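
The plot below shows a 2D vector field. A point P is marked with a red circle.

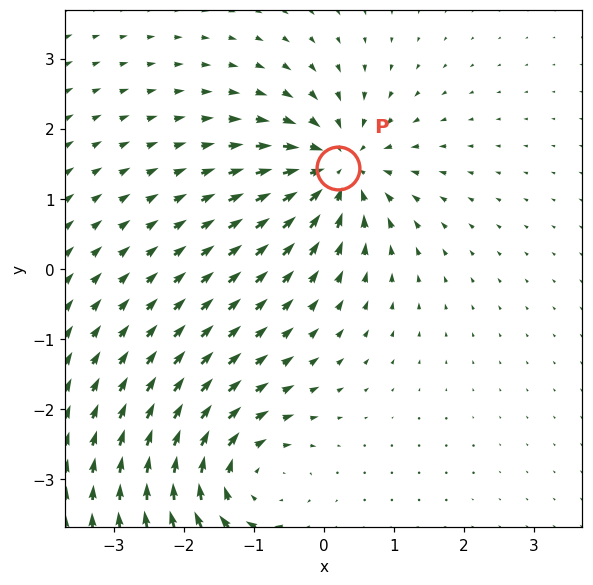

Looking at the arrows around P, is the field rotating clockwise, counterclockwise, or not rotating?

Near P at (0.2, 1.4) the arrows show no circulation. The curl there is ≈0.

not rotating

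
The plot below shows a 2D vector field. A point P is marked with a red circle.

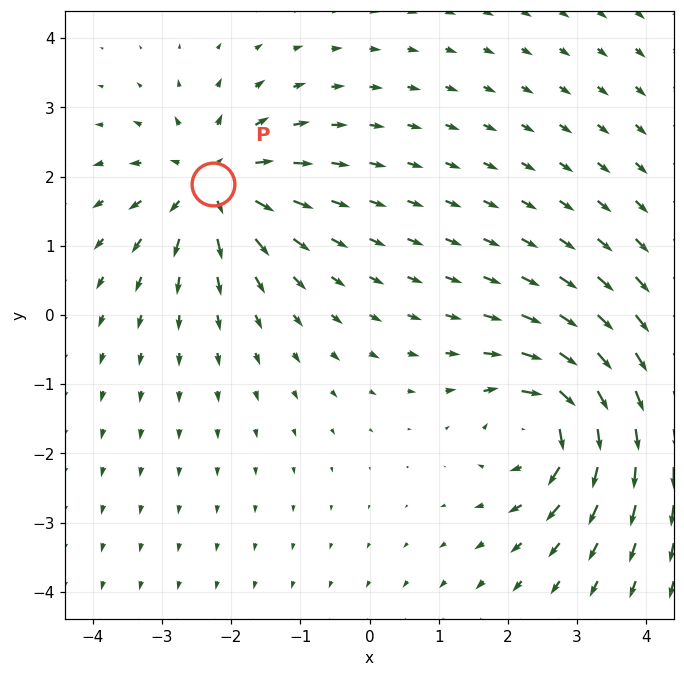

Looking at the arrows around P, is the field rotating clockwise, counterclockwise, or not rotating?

Near P at (-2.3, 1.9) the arrows show no circulation. The curl there is ≈0.

not rotating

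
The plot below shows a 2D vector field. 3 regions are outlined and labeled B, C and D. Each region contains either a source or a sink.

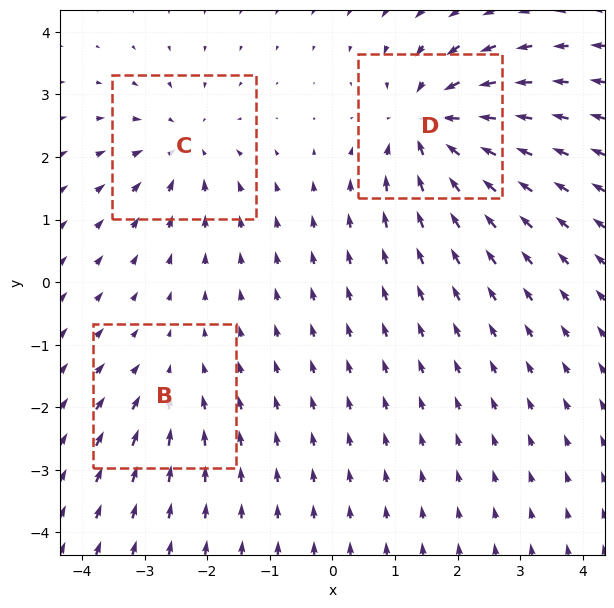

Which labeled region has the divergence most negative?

Divergence at each region's feature centre — B: about -2, C: about -4, D: about -6. Region D is most negative.

D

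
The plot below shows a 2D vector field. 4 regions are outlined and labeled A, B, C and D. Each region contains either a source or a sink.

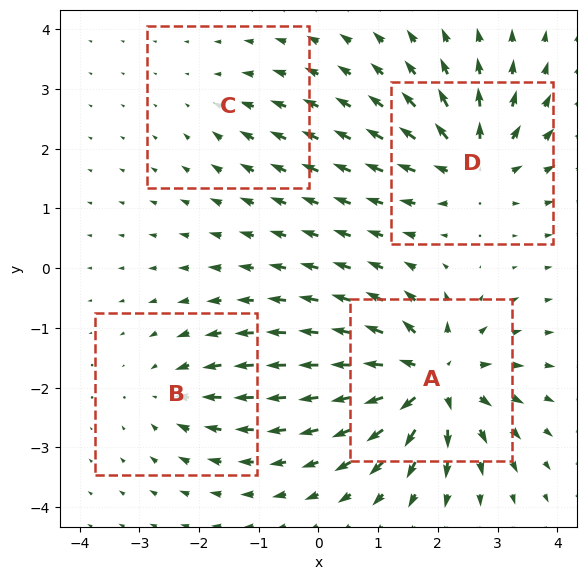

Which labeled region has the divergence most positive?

A

Divergence at each region's feature centre — A: about +9, B: about -4, C: about -3, D: about +7. Region A is most positive.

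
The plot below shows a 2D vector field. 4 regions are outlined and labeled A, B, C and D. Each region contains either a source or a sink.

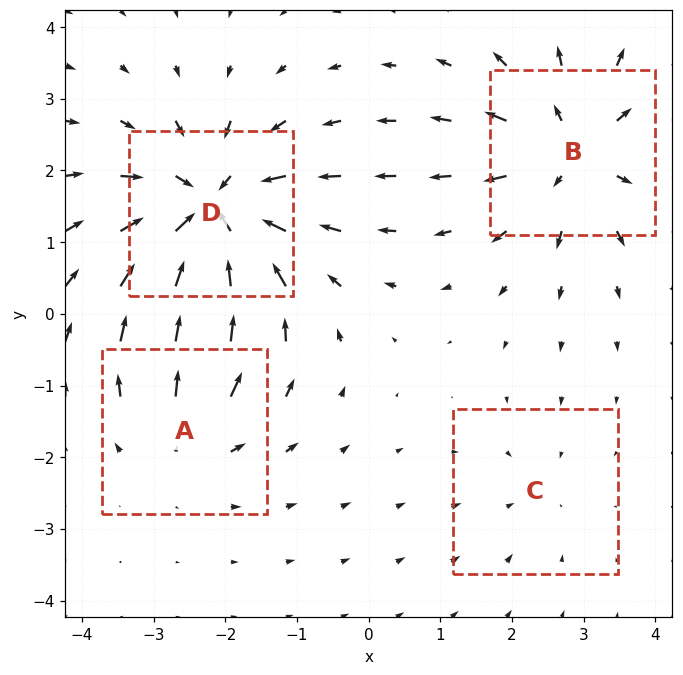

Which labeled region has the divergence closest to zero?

Divergence at each region's feature centre — A: about +4, B: about +5, C: about -2, D: about -7. Region C is closest to zero.

C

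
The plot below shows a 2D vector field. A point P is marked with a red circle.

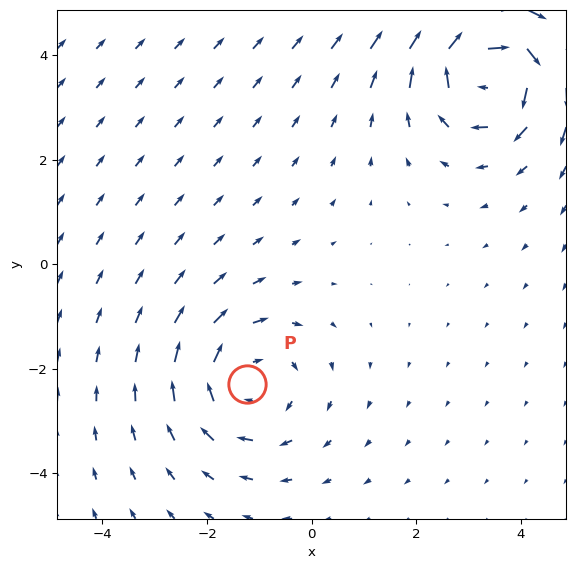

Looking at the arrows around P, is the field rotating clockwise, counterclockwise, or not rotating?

clockwise

Near P at (-1.2, -2.3) the arrows circulate clockwise. The curl (z-component) there is about -3; negative curl means clockwise rotation.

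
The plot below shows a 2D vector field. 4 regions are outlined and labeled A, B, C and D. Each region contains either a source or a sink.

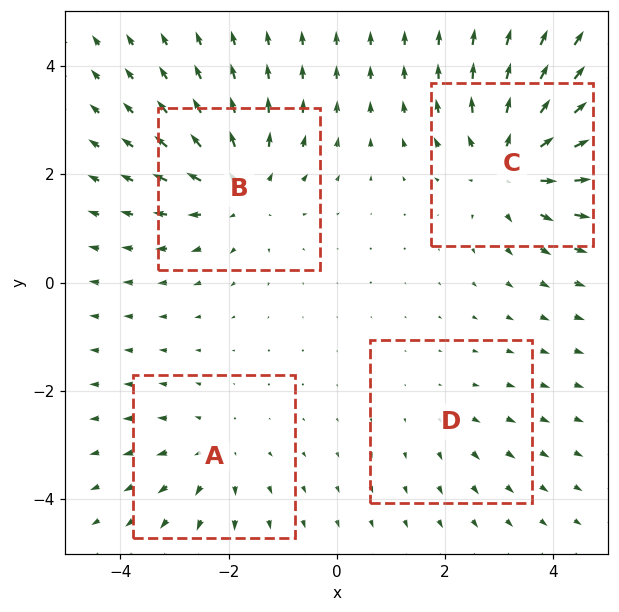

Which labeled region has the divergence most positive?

C

Divergence at each region's feature centre — A: about +3, B: about +5, C: about +6, D: about +2. Region C is most positive.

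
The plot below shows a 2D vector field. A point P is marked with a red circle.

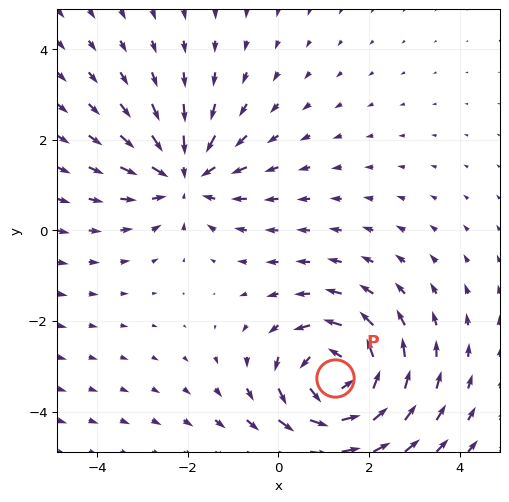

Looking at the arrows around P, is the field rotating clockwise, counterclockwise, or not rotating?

Near P at (1.2, -3.3) the arrows circulate counterclockwise. The curl (z-component) there is about +4; positive curl means counterclockwise rotation.

counterclockwise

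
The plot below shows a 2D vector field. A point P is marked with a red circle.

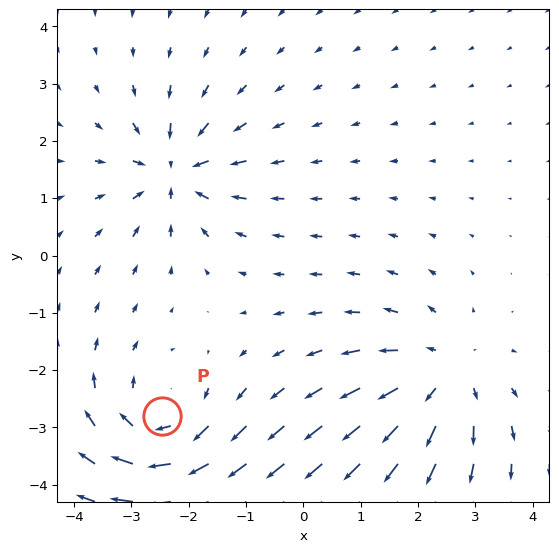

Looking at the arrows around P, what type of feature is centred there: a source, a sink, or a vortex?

vortex

At P (-2.5, -2.8) the arrows circulate clockwise. Divergence ≈0, curl about -4 — near-zero divergence with nonzero curl is a vortex.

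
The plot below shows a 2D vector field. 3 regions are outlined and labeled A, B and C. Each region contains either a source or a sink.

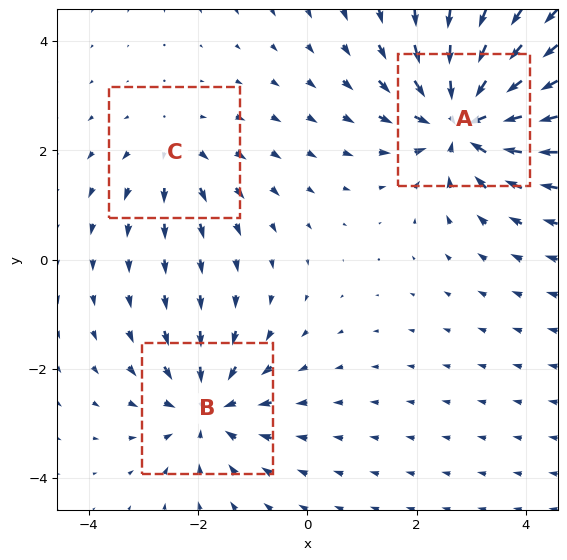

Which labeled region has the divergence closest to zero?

C

Divergence at each region's feature centre — A: about -5, B: about -3, C: about +2. Region C is closest to zero.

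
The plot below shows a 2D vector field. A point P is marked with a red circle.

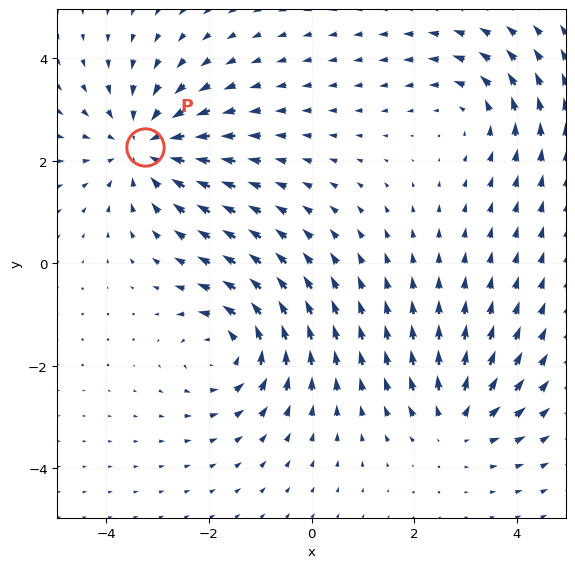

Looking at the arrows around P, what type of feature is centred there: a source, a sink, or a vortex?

sink

At P (-3.2, 2.3) the arrows converge inward. Divergence about -4, curl ≈0 — negative divergence with near-zero curl is a sink.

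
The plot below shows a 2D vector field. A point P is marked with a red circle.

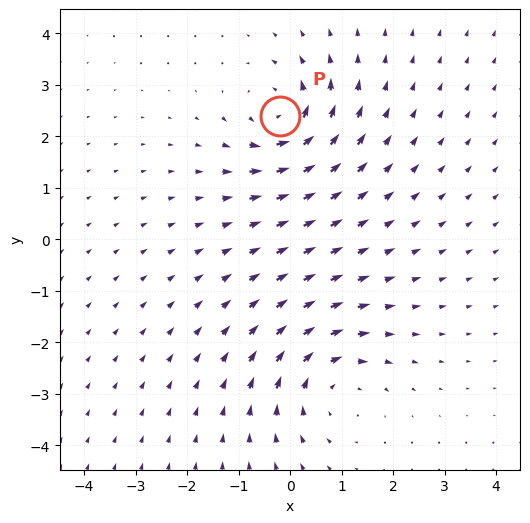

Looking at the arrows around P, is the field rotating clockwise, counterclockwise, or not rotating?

counterclockwise

Near P at (-0.2, 2.4) the arrows circulate counterclockwise. The curl (z-component) there is about +6; positive curl means counterclockwise rotation.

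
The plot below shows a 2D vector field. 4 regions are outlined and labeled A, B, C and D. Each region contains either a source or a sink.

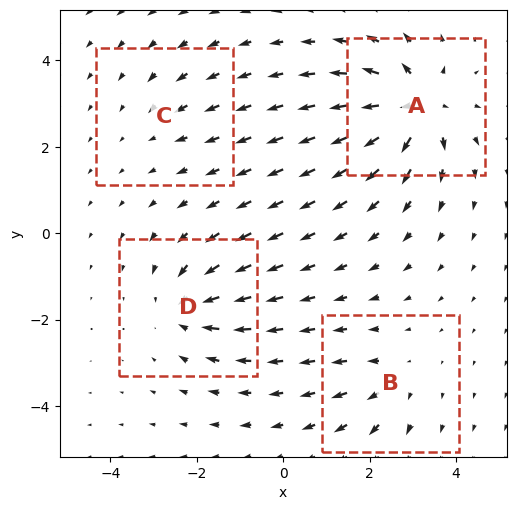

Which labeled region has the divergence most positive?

A

Divergence at each region's feature centre — A: about +7, B: about +3, C: about -2, D: about -5. Region A is most positive.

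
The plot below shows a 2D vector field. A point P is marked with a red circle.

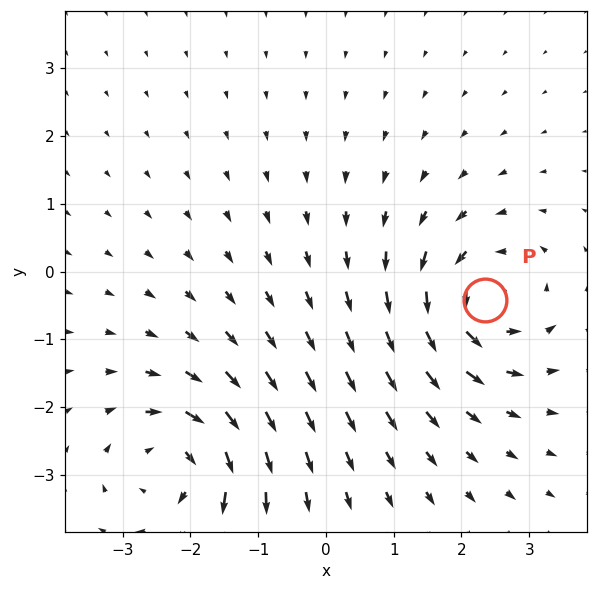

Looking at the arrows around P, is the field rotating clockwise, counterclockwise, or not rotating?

Near P at (2.3, -0.4) the arrows circulate counterclockwise. The curl (z-component) there is about +5; positive curl means counterclockwise rotation.

counterclockwise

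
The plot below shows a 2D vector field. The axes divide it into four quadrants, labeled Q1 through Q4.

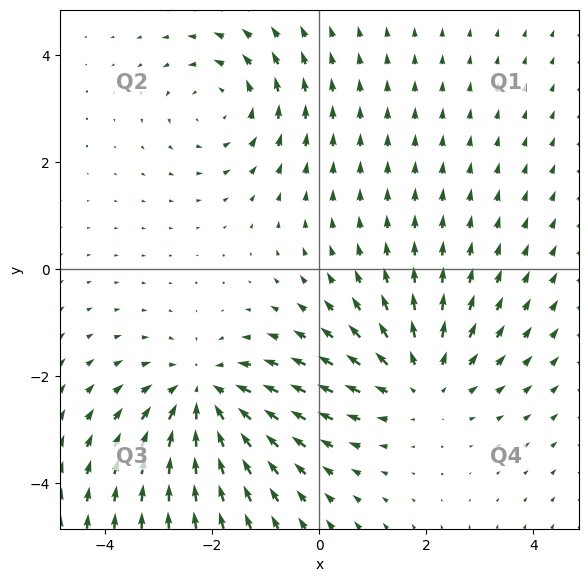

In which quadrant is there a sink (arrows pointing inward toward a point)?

The sink sits at approximately (-2.1, -2.4), which lies in quadrant Q3. The divergence there is about -4, negative as expected for a sink.

Q3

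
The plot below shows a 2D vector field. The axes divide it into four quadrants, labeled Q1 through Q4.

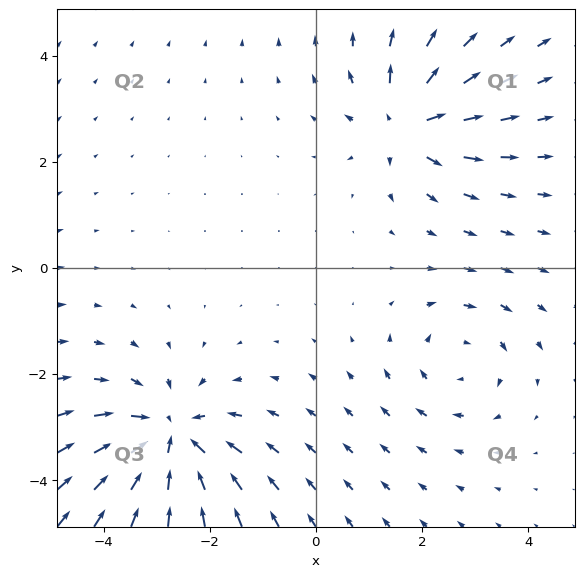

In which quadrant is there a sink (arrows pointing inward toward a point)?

Q3

The sink sits at approximately (-2.8, -3.2), which lies in quadrant Q3. The divergence there is about -5, negative as expected for a sink.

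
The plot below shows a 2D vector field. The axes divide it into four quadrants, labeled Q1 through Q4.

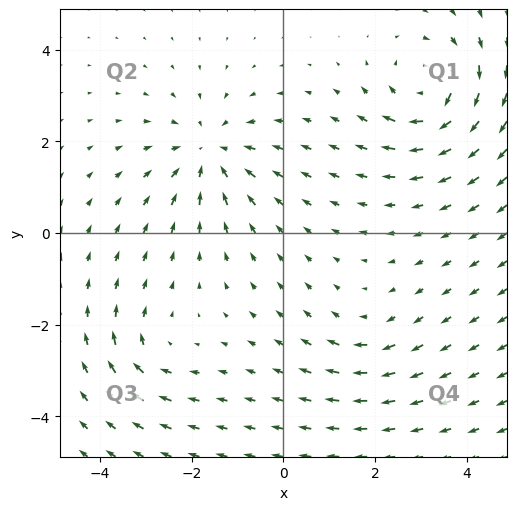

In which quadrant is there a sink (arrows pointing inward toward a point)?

The sink sits at approximately (-1.6, 1.8), which lies in quadrant Q2. The divergence there is about -4, negative as expected for a sink.

Q2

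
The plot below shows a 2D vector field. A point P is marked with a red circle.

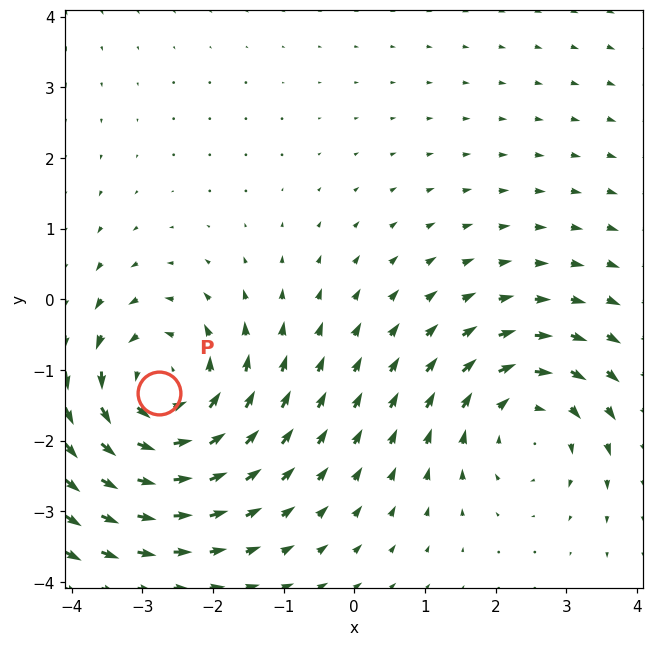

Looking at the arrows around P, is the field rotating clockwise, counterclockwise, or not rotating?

Near P at (-2.8, -1.3) the arrows circulate counterclockwise. The curl (z-component) there is about +4; positive curl means counterclockwise rotation.

counterclockwise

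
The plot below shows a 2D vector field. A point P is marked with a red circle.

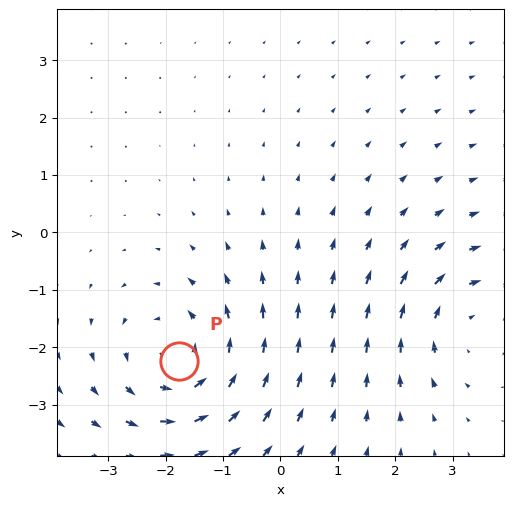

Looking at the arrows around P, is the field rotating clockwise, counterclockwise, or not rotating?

counterclockwise

Near P at (-1.8, -2.2) the arrows circulate counterclockwise. The curl (z-component) there is about +4; positive curl means counterclockwise rotation.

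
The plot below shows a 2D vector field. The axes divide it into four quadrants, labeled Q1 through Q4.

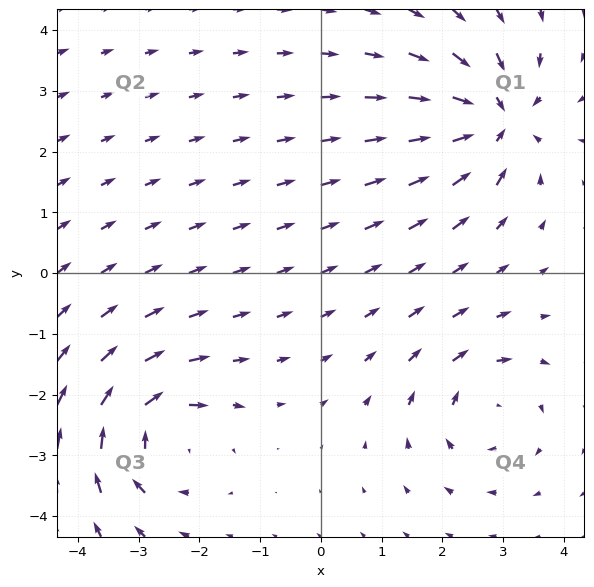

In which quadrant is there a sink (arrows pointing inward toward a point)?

The sink sits at approximately (2.9, 2.5), which lies in quadrant Q1. The divergence there is about -6, negative as expected for a sink.

Q1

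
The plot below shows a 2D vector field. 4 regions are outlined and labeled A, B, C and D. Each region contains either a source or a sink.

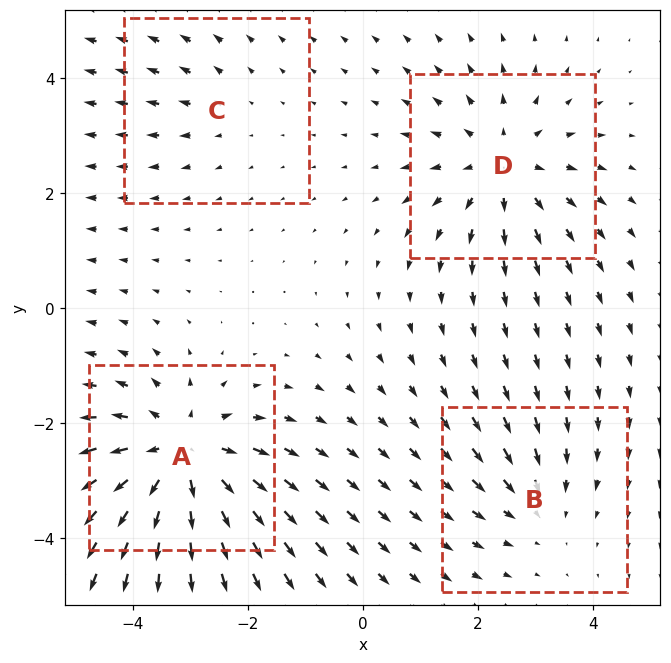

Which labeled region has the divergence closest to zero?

Divergence at each region's feature centre — A: about +7, B: about -3, C: about +2, D: about +5. Region C is closest to zero.

C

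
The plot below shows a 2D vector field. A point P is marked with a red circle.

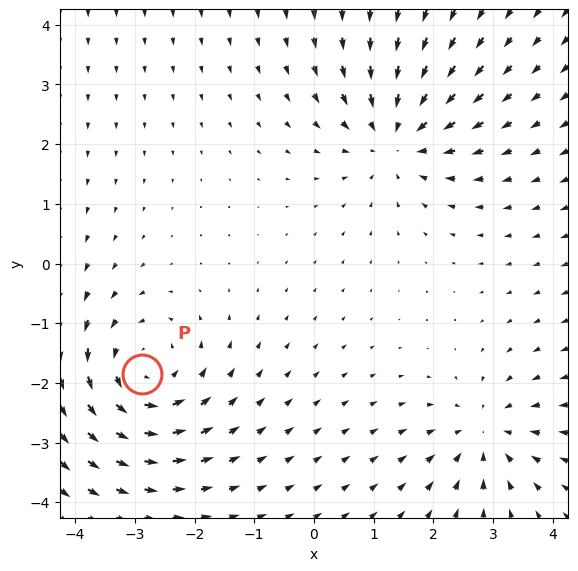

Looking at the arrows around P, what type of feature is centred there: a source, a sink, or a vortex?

At P (-2.9, -1.8) the arrows circulate counterclockwise. Divergence ≈0, curl about +4 — near-zero divergence with nonzero curl is a vortex.

vortex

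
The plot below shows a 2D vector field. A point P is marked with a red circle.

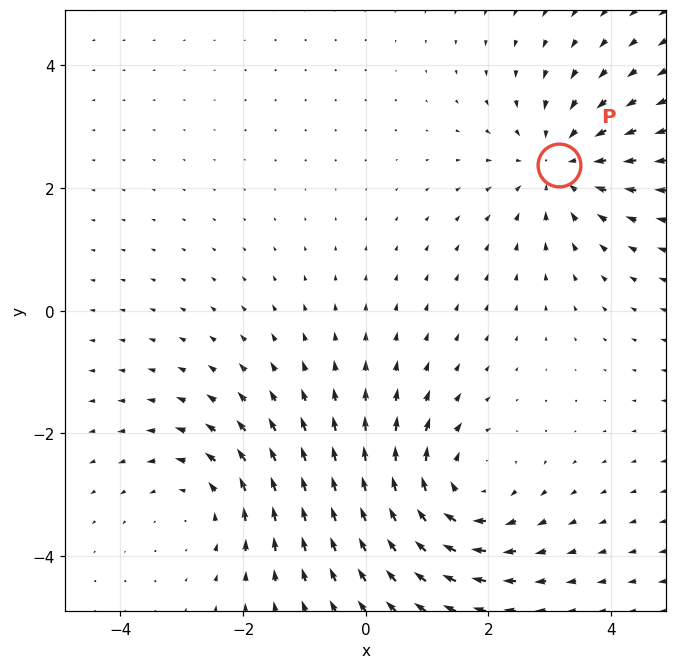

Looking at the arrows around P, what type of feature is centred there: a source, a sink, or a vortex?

sink

At P (3.2, 2.4) the arrows converge inward. Divergence about -3, curl ≈0 — negative divergence with near-zero curl is a sink.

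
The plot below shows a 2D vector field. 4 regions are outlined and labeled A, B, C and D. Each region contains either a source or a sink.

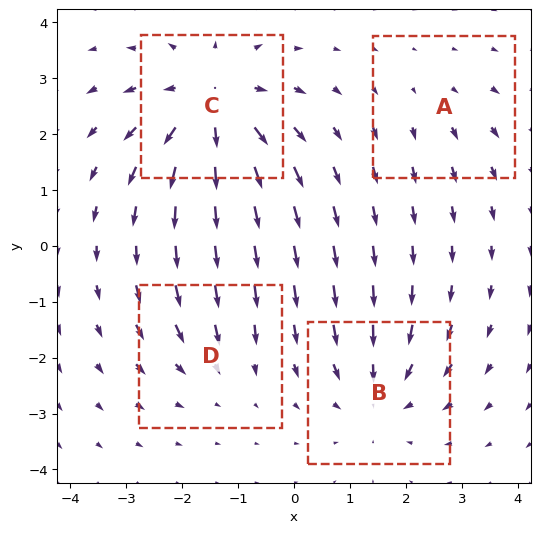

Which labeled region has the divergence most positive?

C

Divergence at each region's feature centre — A: about +2, B: about -4, C: about +6, D: about -3. Region C is most positive.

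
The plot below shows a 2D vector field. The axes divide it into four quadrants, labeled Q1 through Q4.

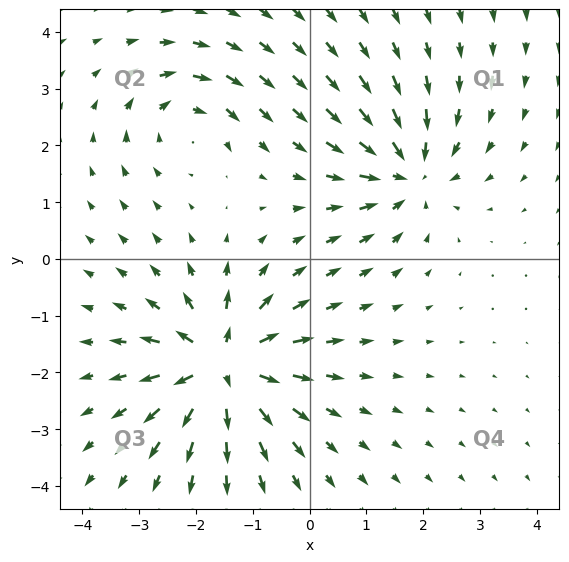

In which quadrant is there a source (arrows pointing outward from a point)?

The source sits at approximately (-1.5, -1.9), which lies in quadrant Q3. The divergence there is about +7, positive as expected for a source.

Q3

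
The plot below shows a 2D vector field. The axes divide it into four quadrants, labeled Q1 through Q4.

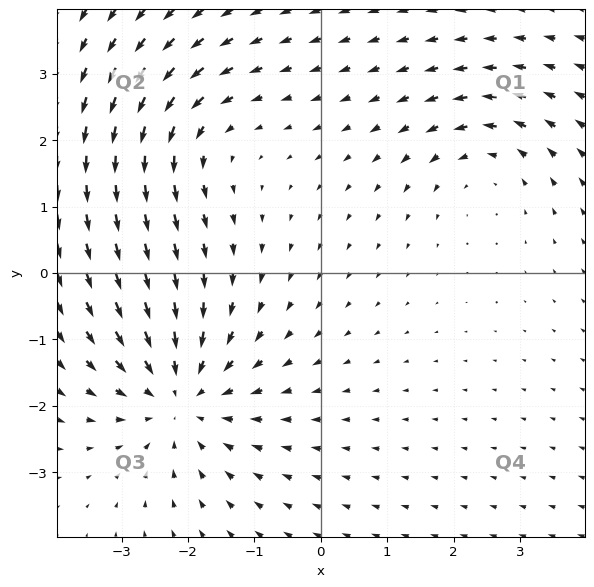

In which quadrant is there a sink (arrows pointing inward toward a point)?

The sink sits at approximately (-2.1, -1.9), which lies in quadrant Q3. The divergence there is about -4, negative as expected for a sink.

Q3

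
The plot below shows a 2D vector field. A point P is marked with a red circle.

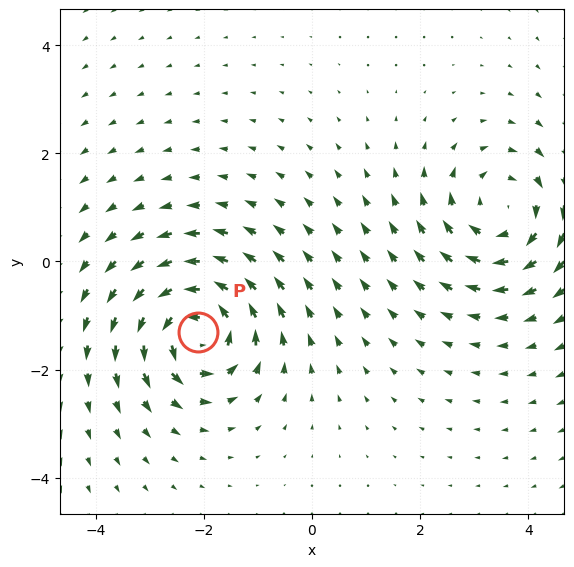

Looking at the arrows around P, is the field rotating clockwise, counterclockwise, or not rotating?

Near P at (-2.1, -1.3) the arrows circulate counterclockwise. The curl (z-component) there is about +6; positive curl means counterclockwise rotation.

counterclockwise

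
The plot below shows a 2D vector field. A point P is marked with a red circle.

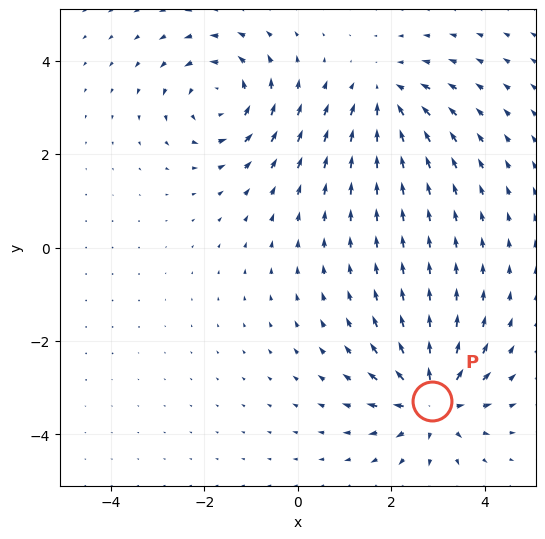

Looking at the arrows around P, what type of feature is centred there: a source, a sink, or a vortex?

At P (2.9, -3.3) the arrows spread outward. Divergence about +6, curl ≈0 — positive divergence with near-zero curl is a source.

source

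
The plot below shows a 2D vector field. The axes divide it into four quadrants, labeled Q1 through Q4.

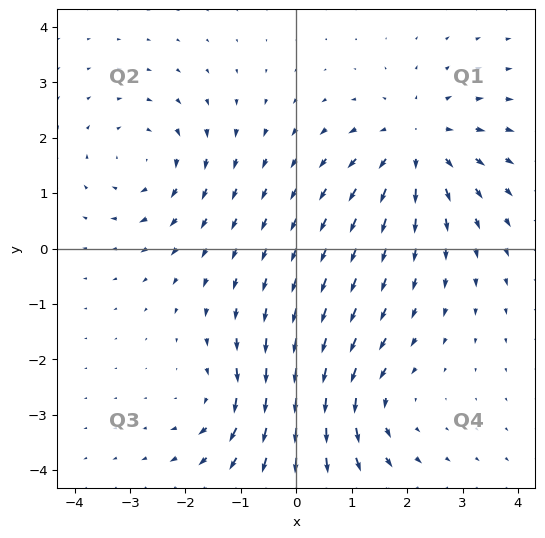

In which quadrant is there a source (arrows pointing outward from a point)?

The source sits at approximately (2.2, 1.9), which lies in quadrant Q1. The divergence there is about +5, positive as expected for a source.

Q1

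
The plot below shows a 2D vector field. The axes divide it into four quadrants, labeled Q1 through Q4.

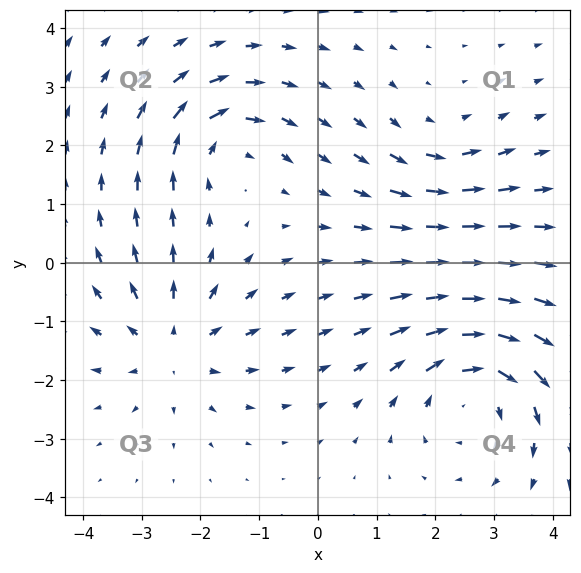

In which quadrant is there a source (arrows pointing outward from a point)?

Q3

The source sits at approximately (-2.5, -1.4), which lies in quadrant Q3. The divergence there is about +4, positive as expected for a source.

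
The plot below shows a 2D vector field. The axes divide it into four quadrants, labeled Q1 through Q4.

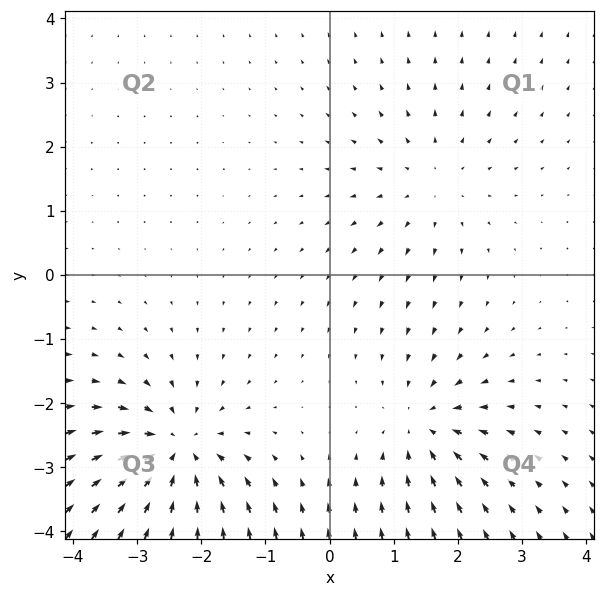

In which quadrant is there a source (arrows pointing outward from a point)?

Q1

The source sits at approximately (1.6, 1.4), which lies in quadrant Q1. The divergence there is about +2, positive as expected for a source.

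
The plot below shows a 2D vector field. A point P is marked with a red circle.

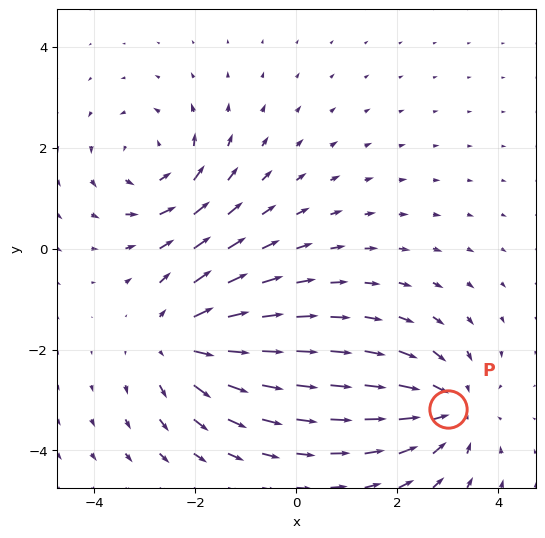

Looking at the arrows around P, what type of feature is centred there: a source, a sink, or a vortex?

sink

At P (3.0, -3.2) the arrows converge inward. Divergence about -4, curl ≈0 — negative divergence with near-zero curl is a sink.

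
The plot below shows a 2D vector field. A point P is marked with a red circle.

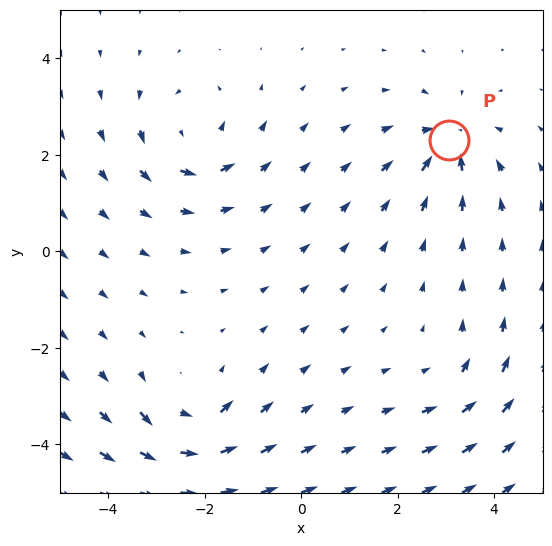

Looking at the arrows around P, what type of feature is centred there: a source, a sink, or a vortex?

sink

At P (3.1, 2.3) the arrows converge inward. Divergence about -5, curl ≈0 — negative divergence with near-zero curl is a sink.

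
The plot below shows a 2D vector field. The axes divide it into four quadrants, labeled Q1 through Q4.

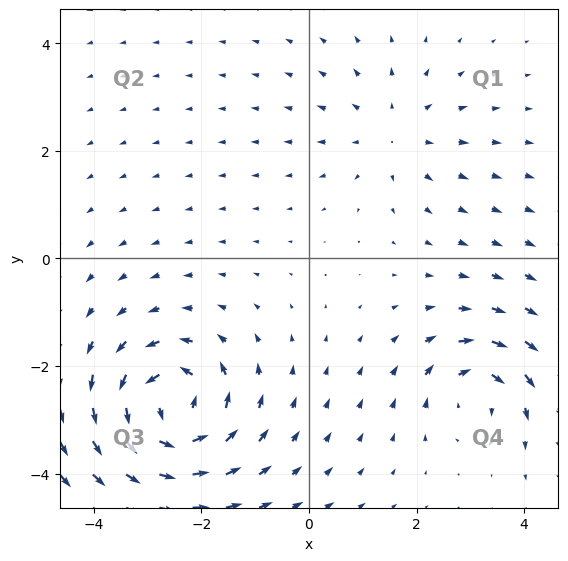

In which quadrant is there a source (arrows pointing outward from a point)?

The source sits at approximately (1.6, 2.3), which lies in quadrant Q1. The divergence there is about +2, positive as expected for a source.

Q1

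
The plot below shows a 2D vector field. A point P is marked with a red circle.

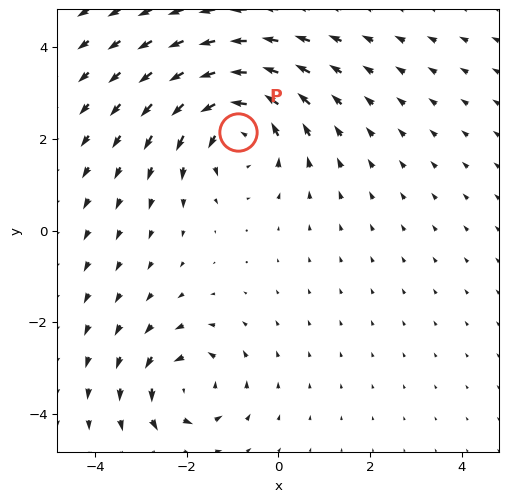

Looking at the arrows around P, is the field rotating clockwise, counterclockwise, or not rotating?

counterclockwise

Near P at (-0.9, 2.1) the arrows circulate counterclockwise. The curl (z-component) there is about +4; positive curl means counterclockwise rotation.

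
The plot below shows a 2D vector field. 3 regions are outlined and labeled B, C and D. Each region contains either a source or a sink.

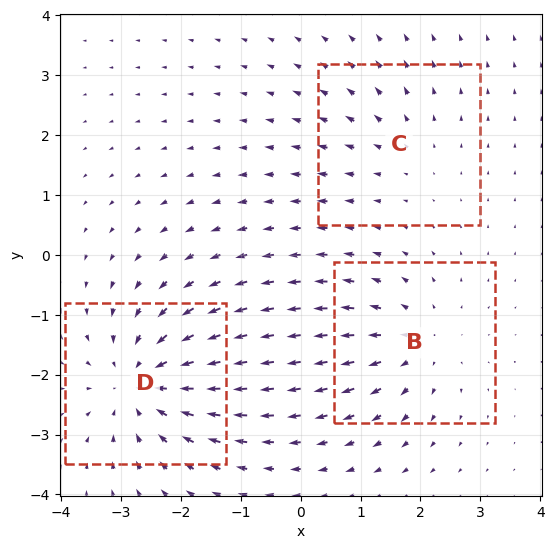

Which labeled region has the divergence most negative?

D

Divergence at each region's feature centre — B: about +3, C: about +2, D: about -4. Region D is most negative.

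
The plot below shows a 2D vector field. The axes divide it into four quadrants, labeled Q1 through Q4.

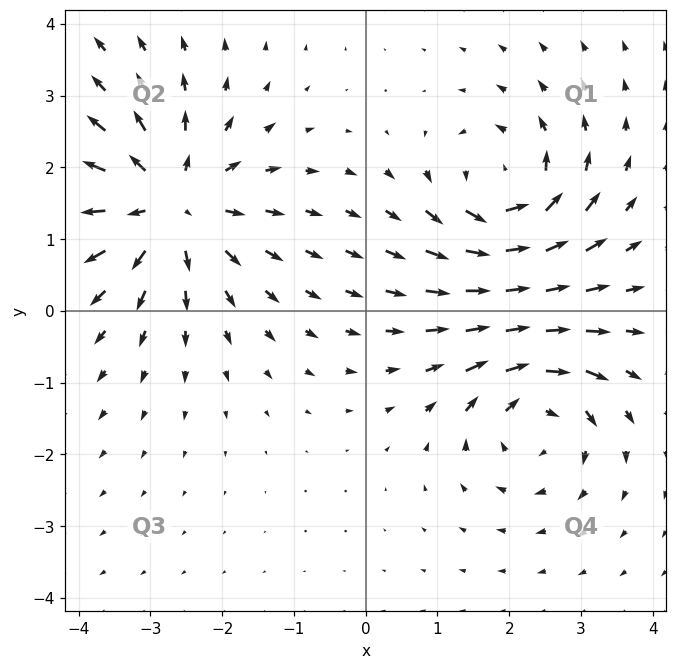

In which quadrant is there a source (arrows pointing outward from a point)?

The source sits at approximately (-2.7, 1.5), which lies in quadrant Q2. The divergence there is about +4, positive as expected for a source.

Q2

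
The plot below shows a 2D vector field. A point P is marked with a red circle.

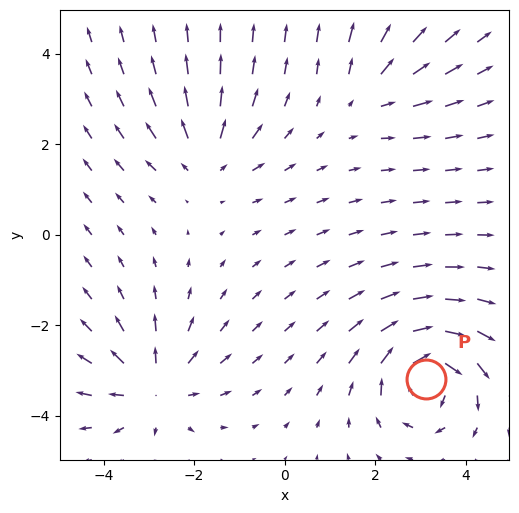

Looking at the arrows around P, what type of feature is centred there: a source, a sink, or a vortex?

vortex

At P (3.1, -3.2) the arrows circulate clockwise. Divergence ≈0, curl about -7 — near-zero divergence with nonzero curl is a vortex.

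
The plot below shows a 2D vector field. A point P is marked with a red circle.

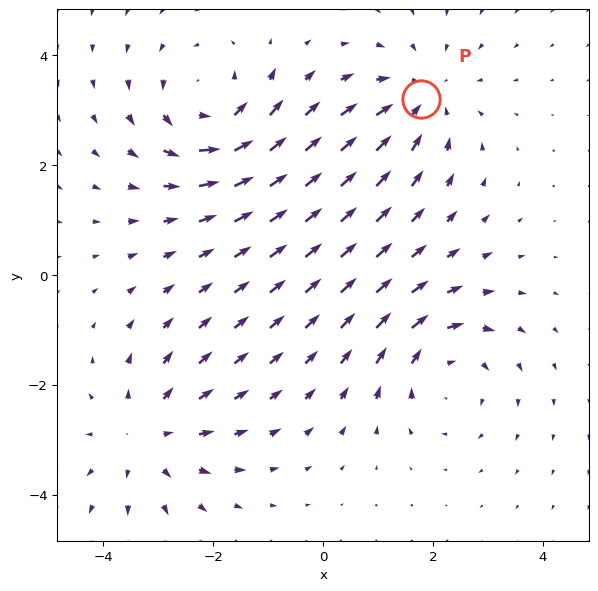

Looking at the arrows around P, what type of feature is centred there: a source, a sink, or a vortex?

sink

At P (1.8, 3.2) the arrows converge inward. Divergence about -4, curl ≈0 — negative divergence with near-zero curl is a sink.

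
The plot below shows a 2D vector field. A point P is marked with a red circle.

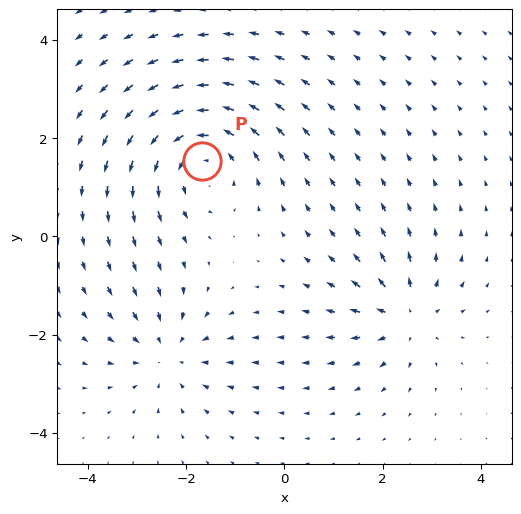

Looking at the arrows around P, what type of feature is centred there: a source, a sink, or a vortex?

vortex

At P (-1.7, 1.5) the arrows circulate counterclockwise. Divergence ≈0, curl about +4 — near-zero divergence with nonzero curl is a vortex.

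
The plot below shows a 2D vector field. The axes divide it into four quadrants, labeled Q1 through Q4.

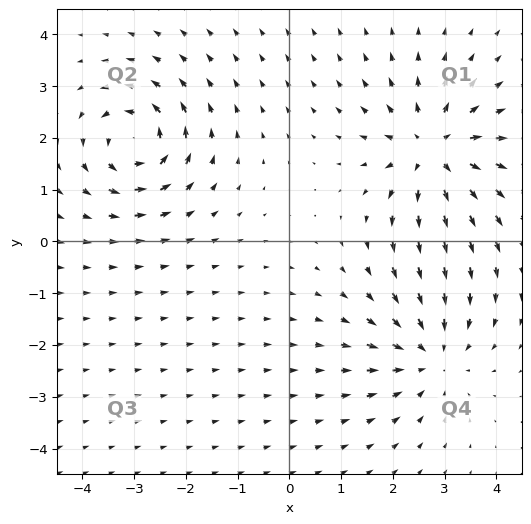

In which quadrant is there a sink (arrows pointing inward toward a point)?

The sink sits at approximately (2.7, -2.2), which lies in quadrant Q4. The divergence there is about -4, negative as expected for a sink.

Q4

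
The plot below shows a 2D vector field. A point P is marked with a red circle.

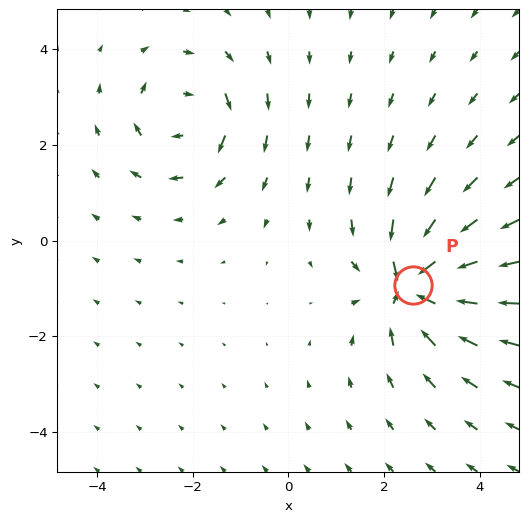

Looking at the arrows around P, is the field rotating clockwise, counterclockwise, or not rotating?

Near P at (2.6, -0.9) the arrows show no circulation. The curl there is ≈0.

not rotating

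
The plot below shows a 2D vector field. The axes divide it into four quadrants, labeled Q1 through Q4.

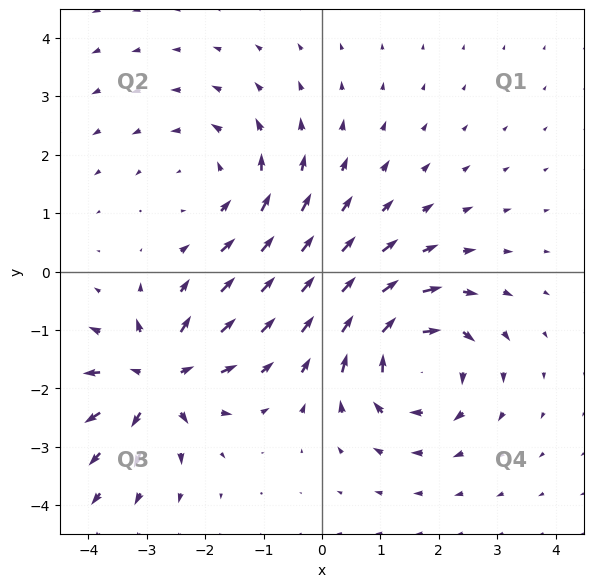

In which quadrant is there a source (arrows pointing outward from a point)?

The source sits at approximately (-2.8, -1.8), which lies in quadrant Q3. The divergence there is about +5, positive as expected for a source.

Q3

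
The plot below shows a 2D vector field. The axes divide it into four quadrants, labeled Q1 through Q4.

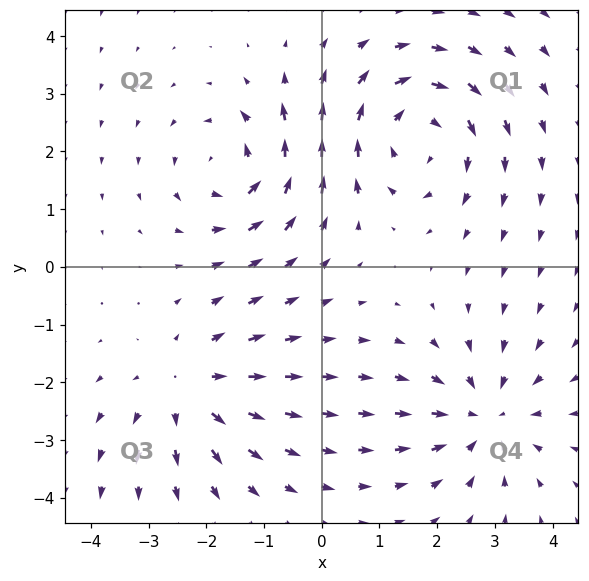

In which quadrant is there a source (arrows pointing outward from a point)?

Q3

The source sits at approximately (-2.3, -2.1), which lies in quadrant Q3. The divergence there is about +3, positive as expected for a source.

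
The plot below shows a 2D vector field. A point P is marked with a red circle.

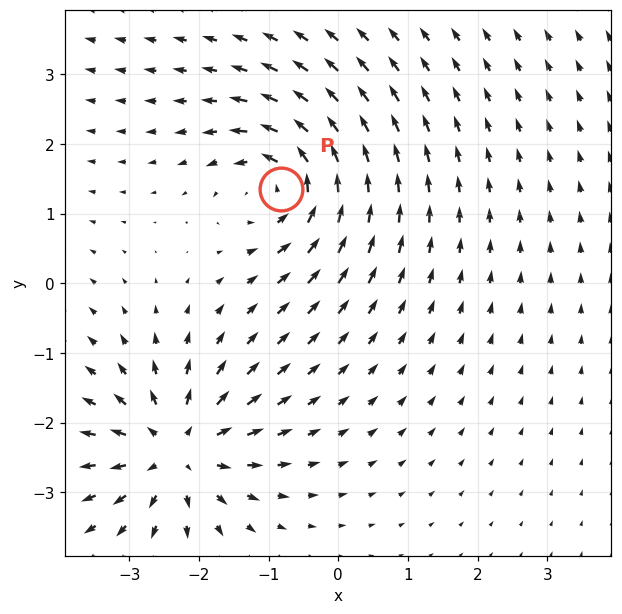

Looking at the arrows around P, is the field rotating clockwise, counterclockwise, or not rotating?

Near P at (-0.8, 1.4) the arrows circulate counterclockwise. The curl (z-component) there is about +6; positive curl means counterclockwise rotation.

counterclockwise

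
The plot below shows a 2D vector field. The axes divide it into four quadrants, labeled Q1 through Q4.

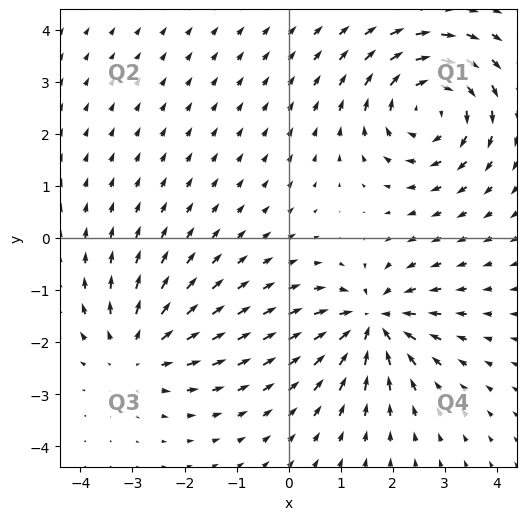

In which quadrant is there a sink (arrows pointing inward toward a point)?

The sink sits at approximately (1.6, -1.6), which lies in quadrant Q4. The divergence there is about -5, negative as expected for a sink.

Q4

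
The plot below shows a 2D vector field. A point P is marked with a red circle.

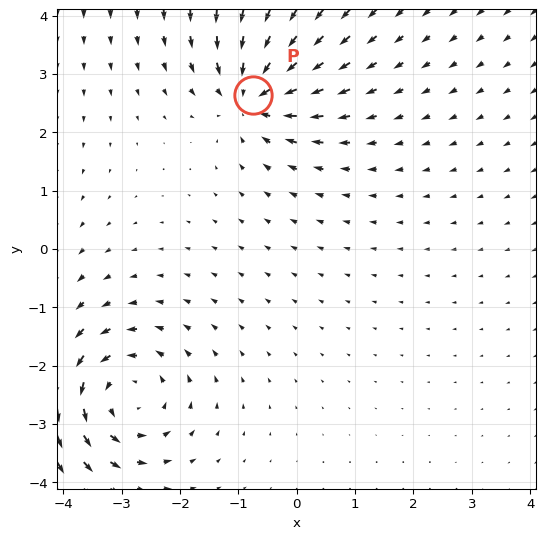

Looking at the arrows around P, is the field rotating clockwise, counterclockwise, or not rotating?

Near P at (-0.8, 2.6) the arrows show no circulation. The curl there is ≈0.

not rotating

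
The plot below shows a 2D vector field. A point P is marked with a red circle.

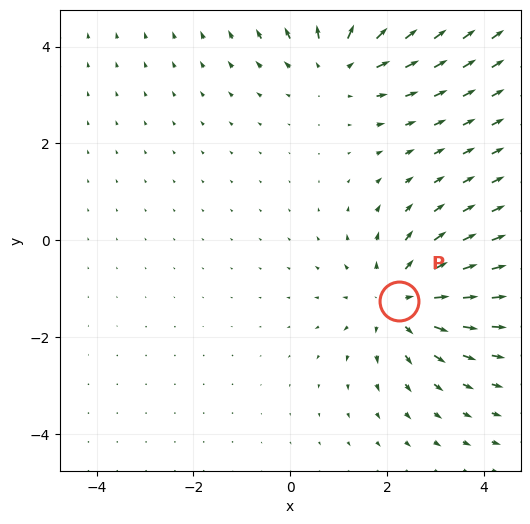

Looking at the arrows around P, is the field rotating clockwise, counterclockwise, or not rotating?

Near P at (2.2, -1.3) the arrows show no circulation. The curl there is ≈0.

not rotating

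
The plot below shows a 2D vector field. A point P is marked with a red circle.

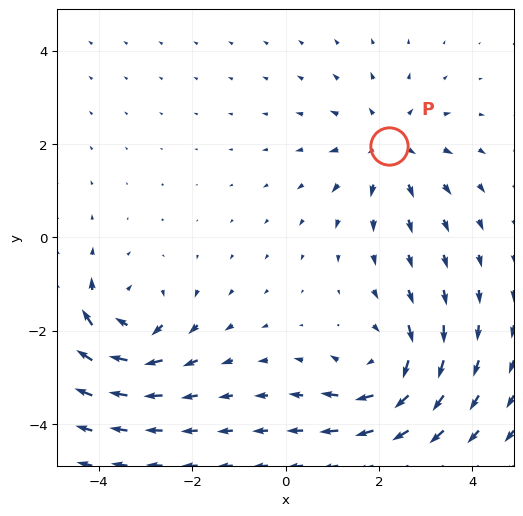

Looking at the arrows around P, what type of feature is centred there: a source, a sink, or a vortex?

At P (2.2, 2.0) the arrows spread outward. Divergence about +3, curl ≈0 — positive divergence with near-zero curl is a source.

source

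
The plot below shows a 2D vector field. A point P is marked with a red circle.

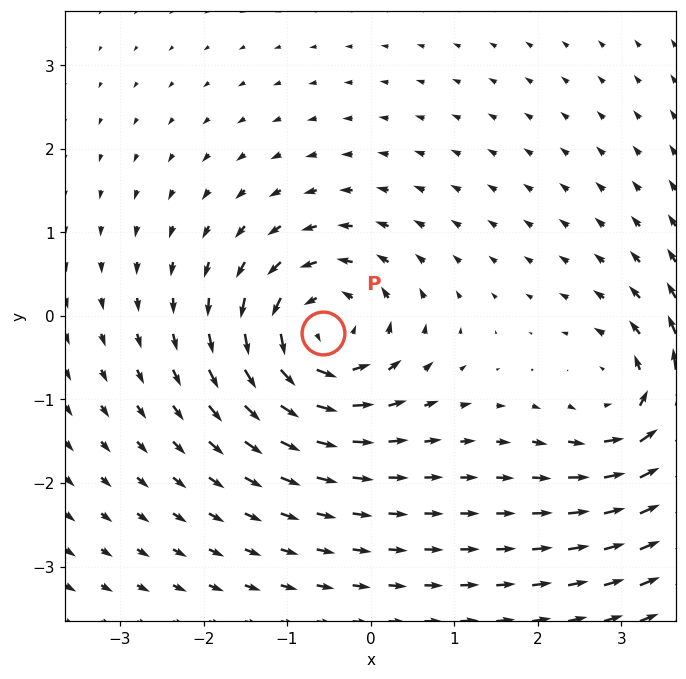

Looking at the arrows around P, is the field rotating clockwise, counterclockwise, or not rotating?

Near P at (-0.6, -0.2) the arrows circulate counterclockwise. The curl (z-component) there is about +7; positive curl means counterclockwise rotation.

counterclockwise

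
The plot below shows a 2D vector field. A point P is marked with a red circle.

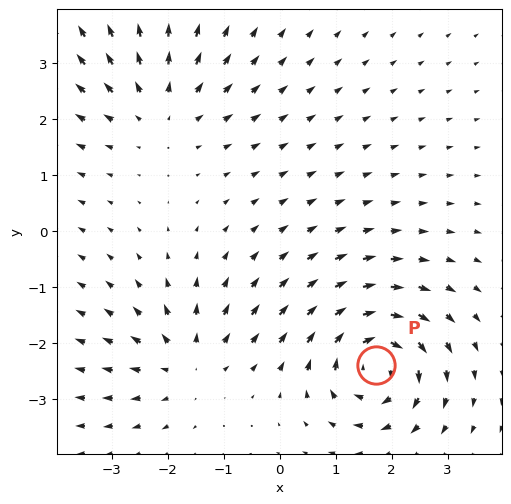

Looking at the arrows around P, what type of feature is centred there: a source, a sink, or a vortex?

At P (1.7, -2.4) the arrows circulate clockwise. Divergence ≈0, curl about -6 — near-zero divergence with nonzero curl is a vortex.

vortex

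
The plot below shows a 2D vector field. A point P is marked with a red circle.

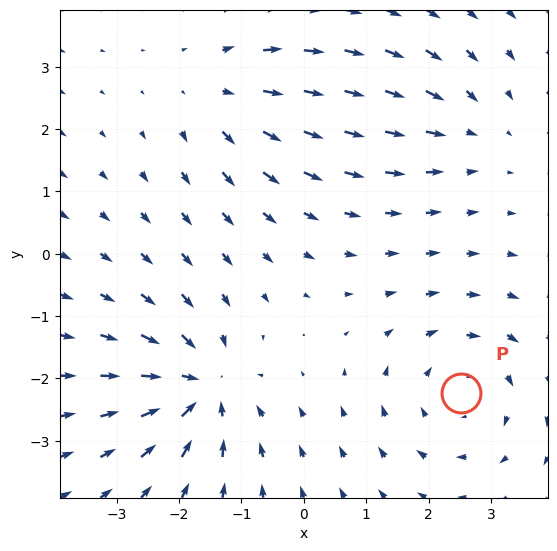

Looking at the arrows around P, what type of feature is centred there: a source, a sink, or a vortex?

vortex

At P (2.5, -2.2) the arrows circulate clockwise. Divergence ≈0, curl about -4 — near-zero divergence with nonzero curl is a vortex.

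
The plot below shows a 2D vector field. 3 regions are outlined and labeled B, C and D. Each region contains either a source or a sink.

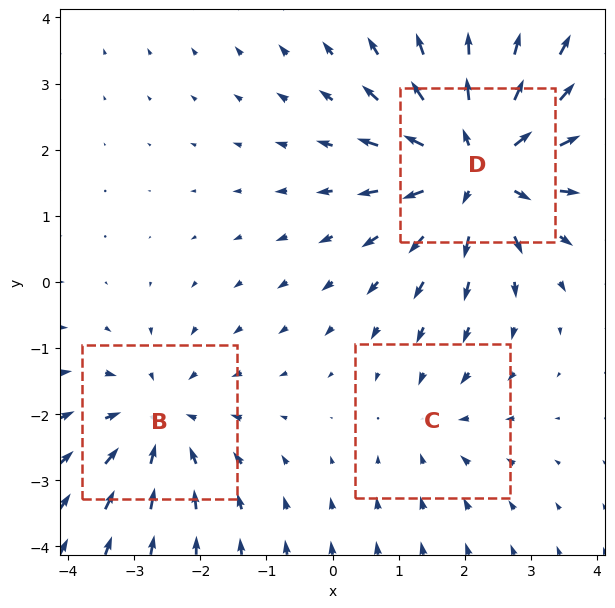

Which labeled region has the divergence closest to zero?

Divergence at each region's feature centre — B: about -3, C: about -2, D: about +5. Region C is closest to zero.

C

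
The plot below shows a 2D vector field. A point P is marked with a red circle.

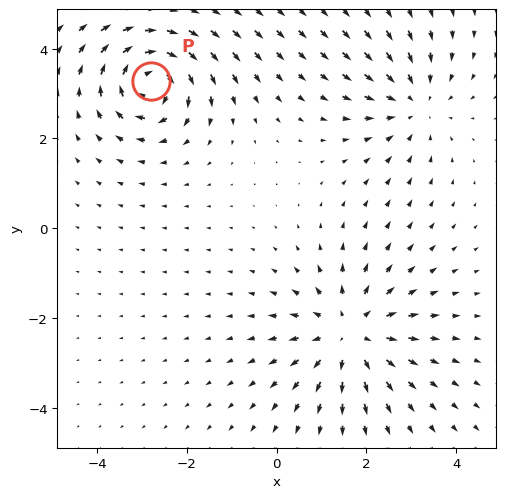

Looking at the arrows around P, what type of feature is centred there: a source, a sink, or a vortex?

vortex

At P (-2.8, 3.3) the arrows circulate clockwise. Divergence ≈0, curl about -7 — near-zero divergence with nonzero curl is a vortex.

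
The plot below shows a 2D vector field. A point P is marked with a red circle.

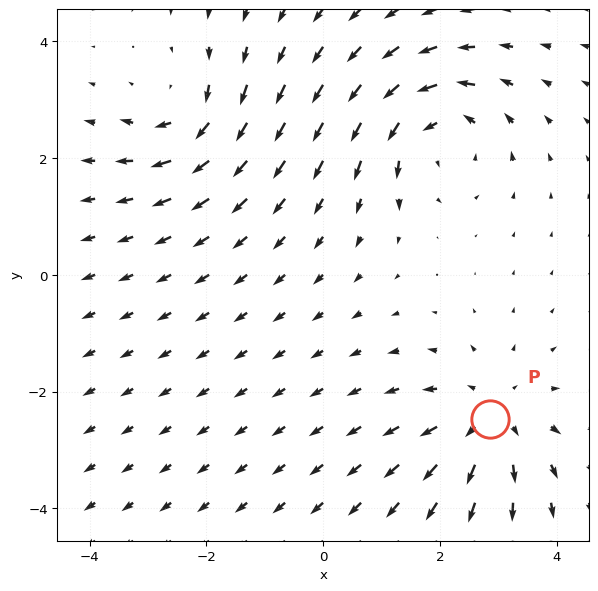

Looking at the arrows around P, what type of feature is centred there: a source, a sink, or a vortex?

source

At P (2.9, -2.5) the arrows spread outward. Divergence about +3, curl ≈0 — positive divergence with near-zero curl is a source.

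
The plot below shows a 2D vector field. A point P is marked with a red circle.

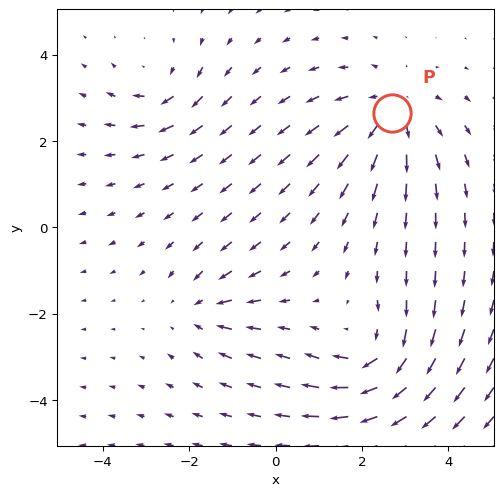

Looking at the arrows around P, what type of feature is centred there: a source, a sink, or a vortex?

source

At P (2.7, 2.7) the arrows spread outward. Divergence about +4, curl ≈0 — positive divergence with near-zero curl is a source.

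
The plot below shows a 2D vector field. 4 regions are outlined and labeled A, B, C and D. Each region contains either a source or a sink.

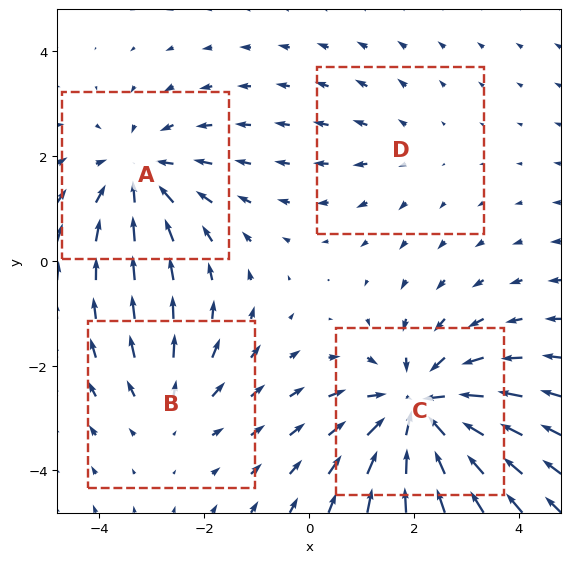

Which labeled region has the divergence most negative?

C

Divergence at each region's feature centre — A: about -4, B: about +3, C: about -6, D: about +2. Region C is most negative.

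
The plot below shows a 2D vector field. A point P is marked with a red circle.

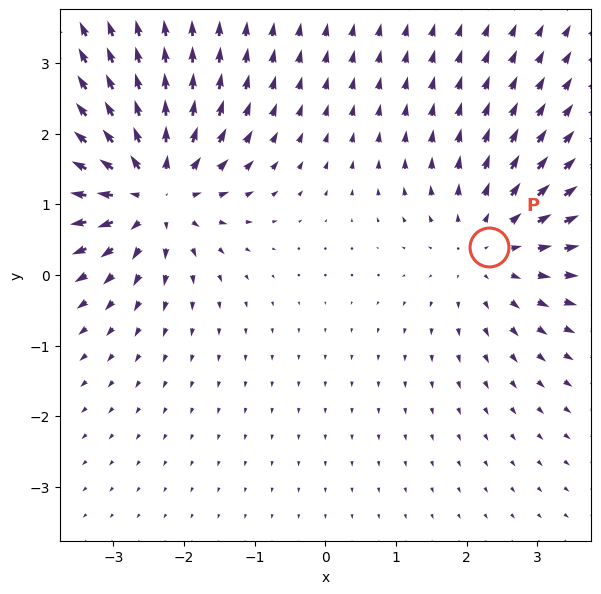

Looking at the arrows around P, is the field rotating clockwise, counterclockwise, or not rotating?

Near P at (2.3, 0.4) the arrows show no circulation. The curl there is ≈0.

not rotating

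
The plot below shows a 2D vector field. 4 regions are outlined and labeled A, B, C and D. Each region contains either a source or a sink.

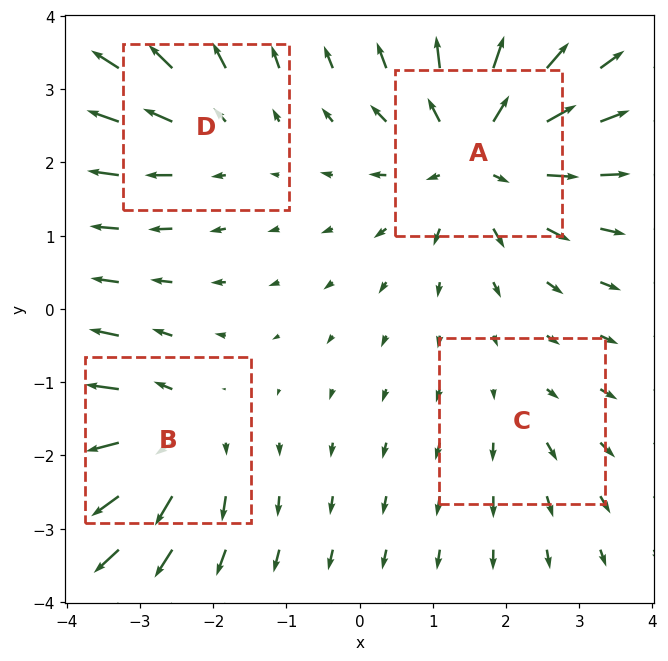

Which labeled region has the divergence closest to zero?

Divergence at each region's feature centre — A: about +6, B: about +5, C: about +2, D: about +3. Region C is closest to zero.

C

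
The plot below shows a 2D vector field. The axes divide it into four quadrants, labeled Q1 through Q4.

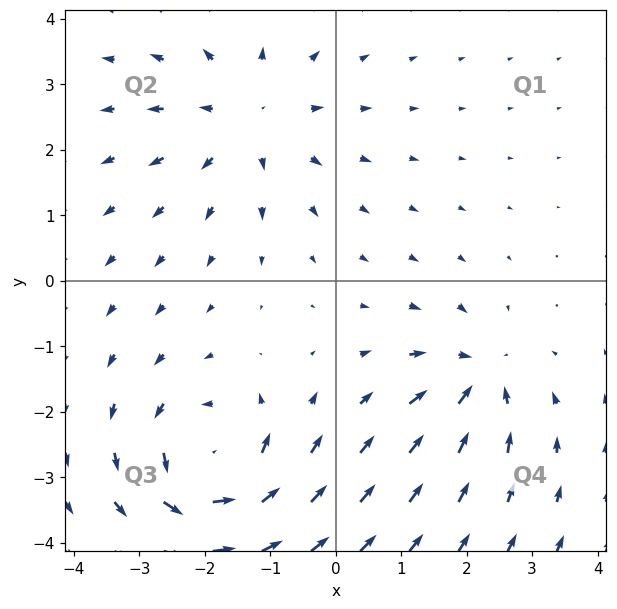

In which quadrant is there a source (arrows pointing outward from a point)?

The source sits at approximately (-1.3, 2.5), which lies in quadrant Q2. The divergence there is about +3, positive as expected for a source.

Q2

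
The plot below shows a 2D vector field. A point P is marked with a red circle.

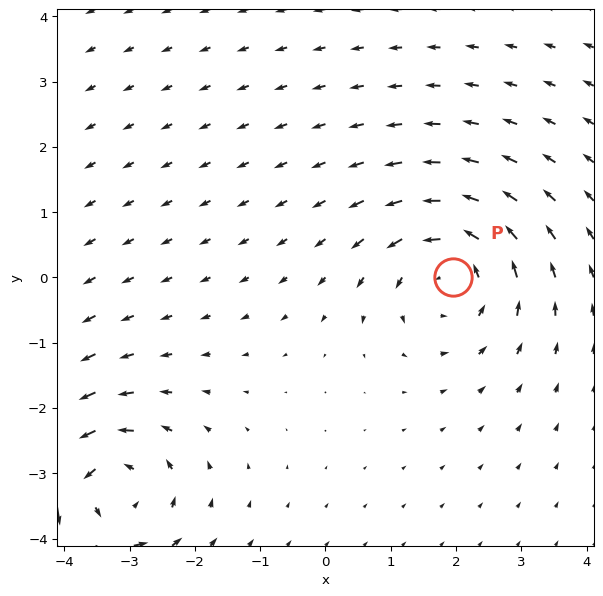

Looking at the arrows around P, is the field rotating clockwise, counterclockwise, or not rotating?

Near P at (1.9, 0.0) the arrows circulate counterclockwise. The curl (z-component) there is about +4; positive curl means counterclockwise rotation.

counterclockwise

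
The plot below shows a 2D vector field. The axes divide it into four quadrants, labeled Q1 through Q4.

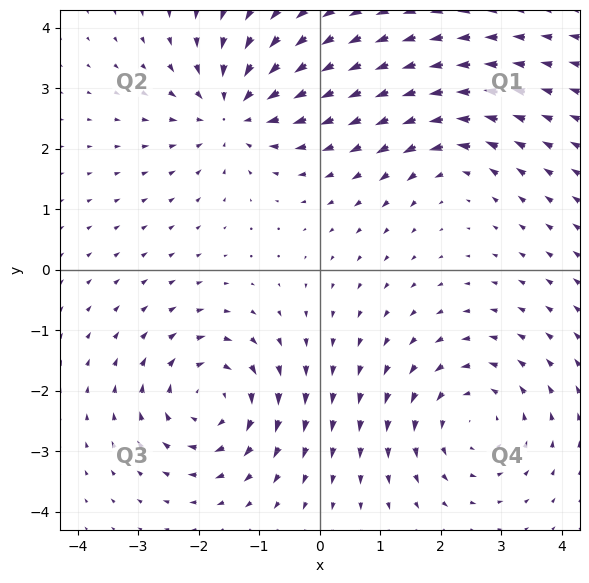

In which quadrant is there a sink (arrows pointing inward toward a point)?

Q2

The sink sits at approximately (-1.4, 2.6), which lies in quadrant Q2. The divergence there is about -5, negative as expected for a sink.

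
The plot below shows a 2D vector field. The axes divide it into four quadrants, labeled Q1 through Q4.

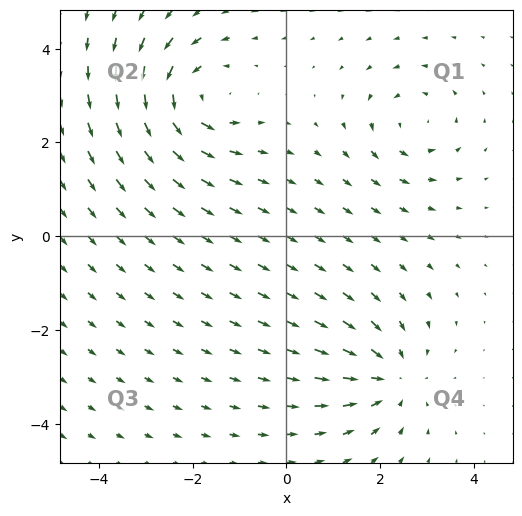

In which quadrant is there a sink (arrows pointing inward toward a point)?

Q4

The sink sits at approximately (2.2, -3.0), which lies in quadrant Q4. The divergence there is about -4, negative as expected for a sink.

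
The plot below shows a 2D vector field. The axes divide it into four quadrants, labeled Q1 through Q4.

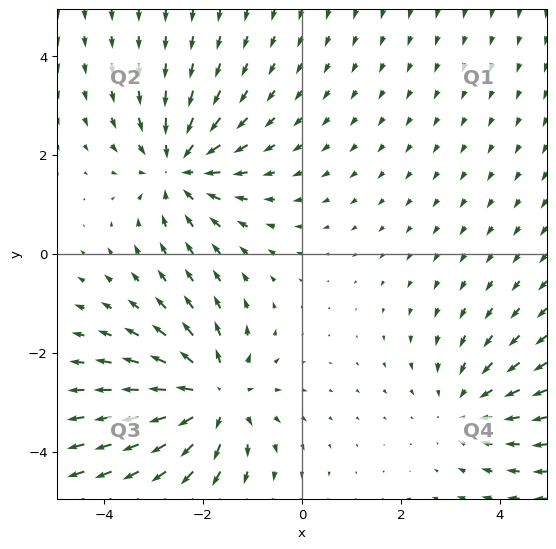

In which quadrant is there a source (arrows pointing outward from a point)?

The source sits at approximately (-1.8, -2.9), which lies in quadrant Q3. The divergence there is about +4, positive as expected for a source.

Q3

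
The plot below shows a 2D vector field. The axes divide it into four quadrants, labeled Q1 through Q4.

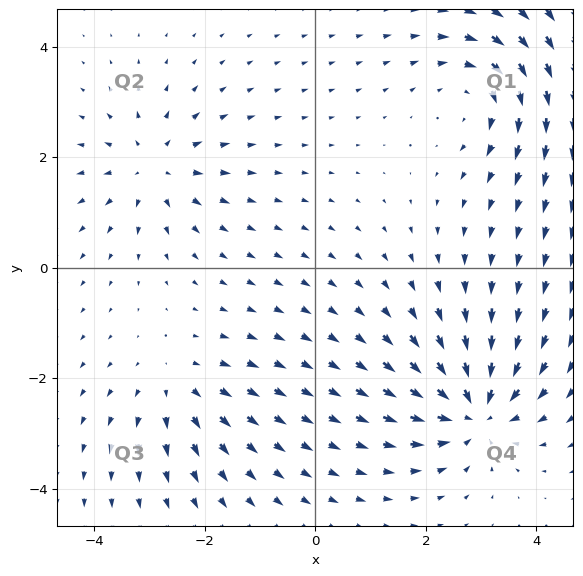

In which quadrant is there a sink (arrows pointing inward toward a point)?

The sink sits at approximately (2.9, -2.6), which lies in quadrant Q4. The divergence there is about -6, negative as expected for a sink.

Q4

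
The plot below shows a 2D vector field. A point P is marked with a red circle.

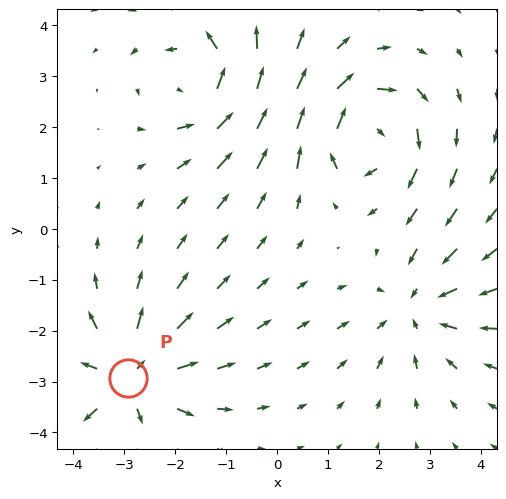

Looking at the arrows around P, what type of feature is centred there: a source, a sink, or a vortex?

At P (-2.9, -2.9) the arrows spread outward. Divergence about +5, curl ≈0 — positive divergence with near-zero curl is a source.

source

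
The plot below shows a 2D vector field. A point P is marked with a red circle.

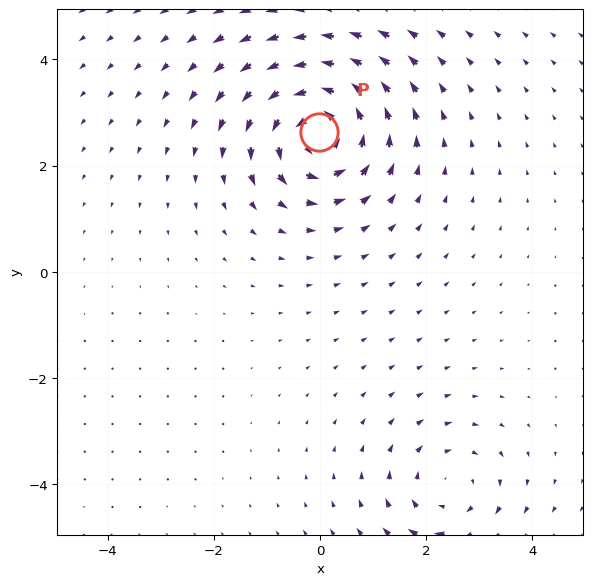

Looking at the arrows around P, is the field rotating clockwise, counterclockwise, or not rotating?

Near P at (-0.0, 2.6) the arrows circulate counterclockwise. The curl (z-component) there is about +6; positive curl means counterclockwise rotation.

counterclockwise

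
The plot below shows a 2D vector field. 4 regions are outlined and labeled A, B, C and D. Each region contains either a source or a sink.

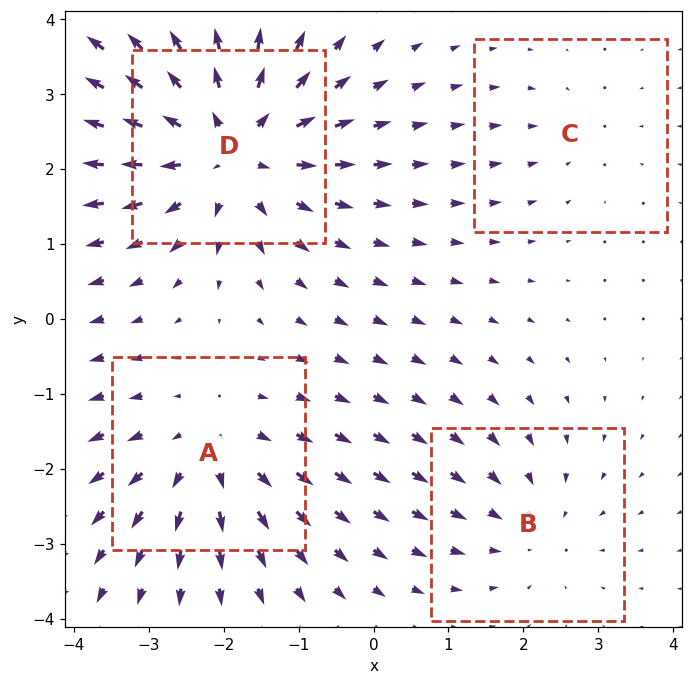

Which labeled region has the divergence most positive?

D

Divergence at each region's feature centre — A: about +4, B: about -3, C: about -2, D: about +6. Region D is most positive.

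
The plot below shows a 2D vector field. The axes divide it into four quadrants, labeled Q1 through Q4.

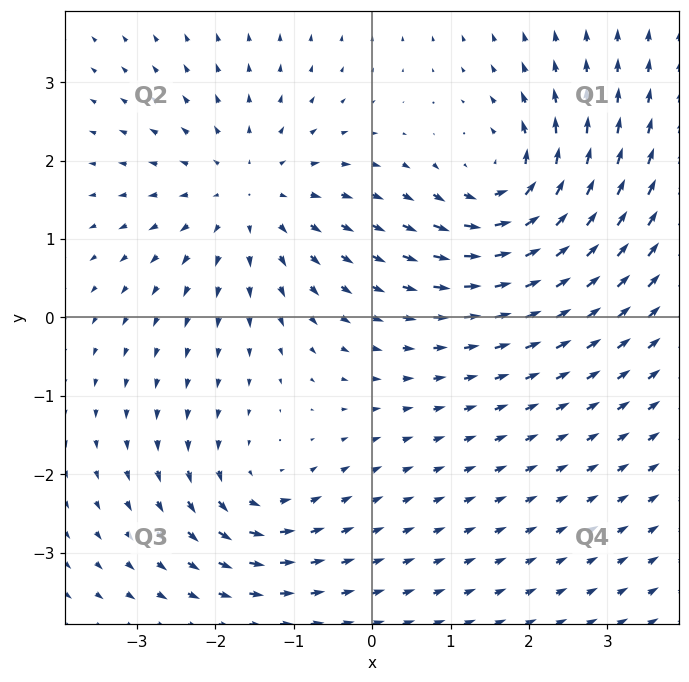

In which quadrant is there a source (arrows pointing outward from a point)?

Q2

The source sits at approximately (-1.6, 1.6), which lies in quadrant Q2. The divergence there is about +4, positive as expected for a source.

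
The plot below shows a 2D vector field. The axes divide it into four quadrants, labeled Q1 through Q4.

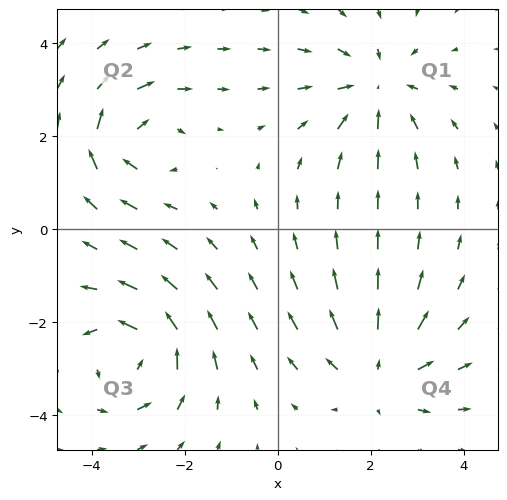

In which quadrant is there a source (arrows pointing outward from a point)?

Q4

The source sits at approximately (2.2, -3.1), which lies in quadrant Q4. The divergence there is about +4, positive as expected for a source.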